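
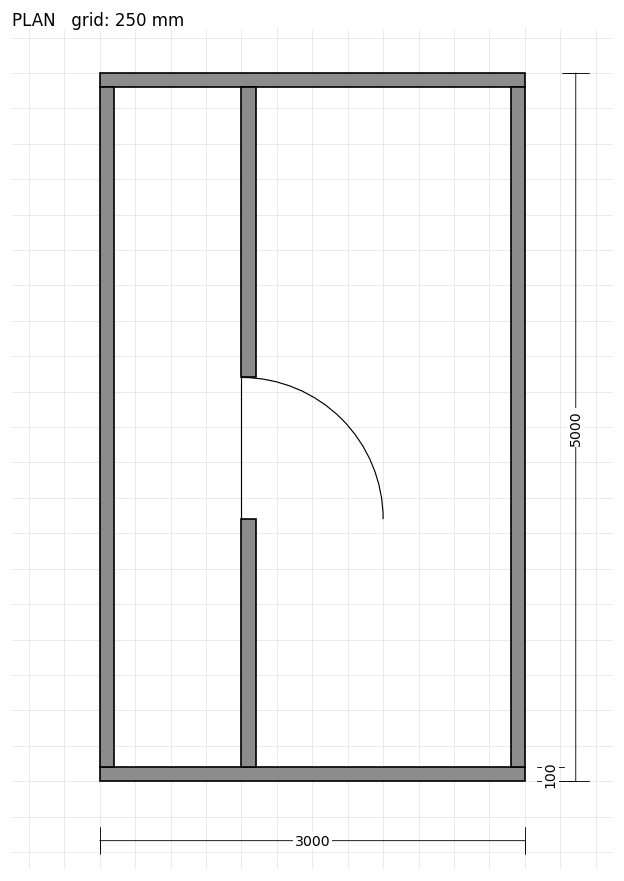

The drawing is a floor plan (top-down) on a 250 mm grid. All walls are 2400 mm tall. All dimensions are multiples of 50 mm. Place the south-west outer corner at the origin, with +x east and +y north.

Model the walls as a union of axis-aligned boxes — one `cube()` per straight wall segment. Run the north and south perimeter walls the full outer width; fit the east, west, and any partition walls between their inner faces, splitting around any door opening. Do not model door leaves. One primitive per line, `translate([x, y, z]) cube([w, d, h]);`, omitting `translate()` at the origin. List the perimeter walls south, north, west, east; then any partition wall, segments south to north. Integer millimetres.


cube([3000, 100, 2400]);
translate([0, 4900, 0]) cube([3000, 100, 2400]);
translate([0, 100, 0]) cube([100, 4800, 2400]);
translate([2900, 100, 0]) cube([100, 4800, 2400]);
translate([1000, 100, 0]) cube([100, 1750, 2400]);
translate([1000, 2850, 0]) cube([100, 2050, 2400]);


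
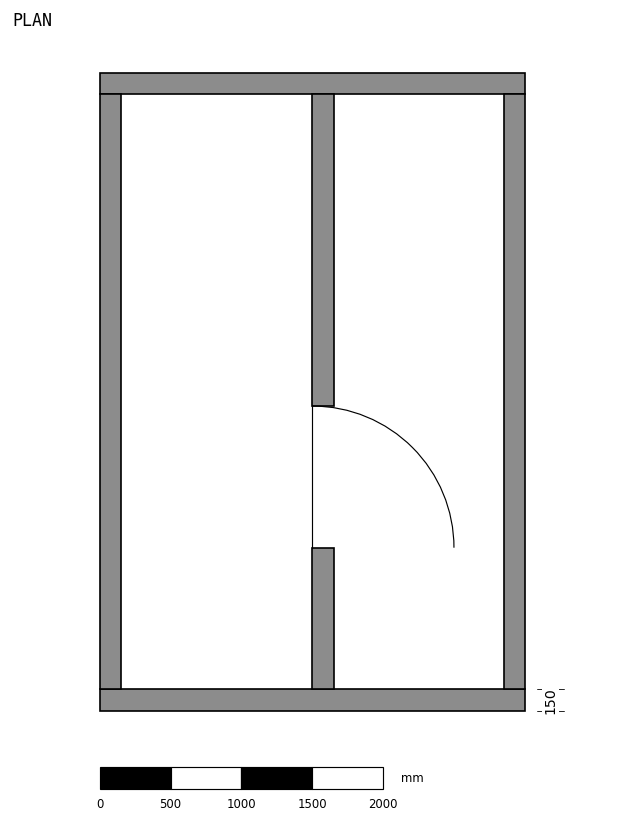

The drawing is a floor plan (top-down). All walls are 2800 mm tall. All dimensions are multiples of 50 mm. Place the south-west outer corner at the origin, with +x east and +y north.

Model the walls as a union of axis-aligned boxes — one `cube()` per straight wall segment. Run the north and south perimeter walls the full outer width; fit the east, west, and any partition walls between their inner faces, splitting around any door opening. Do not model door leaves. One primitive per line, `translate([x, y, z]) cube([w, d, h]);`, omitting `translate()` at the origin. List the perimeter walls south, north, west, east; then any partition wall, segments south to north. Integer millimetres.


cube([3000, 150, 2800]);
translate([0, 4350, 0]) cube([3000, 150, 2800]);
translate([0, 150, 0]) cube([150, 4200, 2800]);
translate([2850, 150, 0]) cube([150, 4200, 2800]);
translate([1500, 150, 0]) cube([150, 1000, 2800]);
translate([1500, 2150, 0]) cube([150, 2200, 2800]);


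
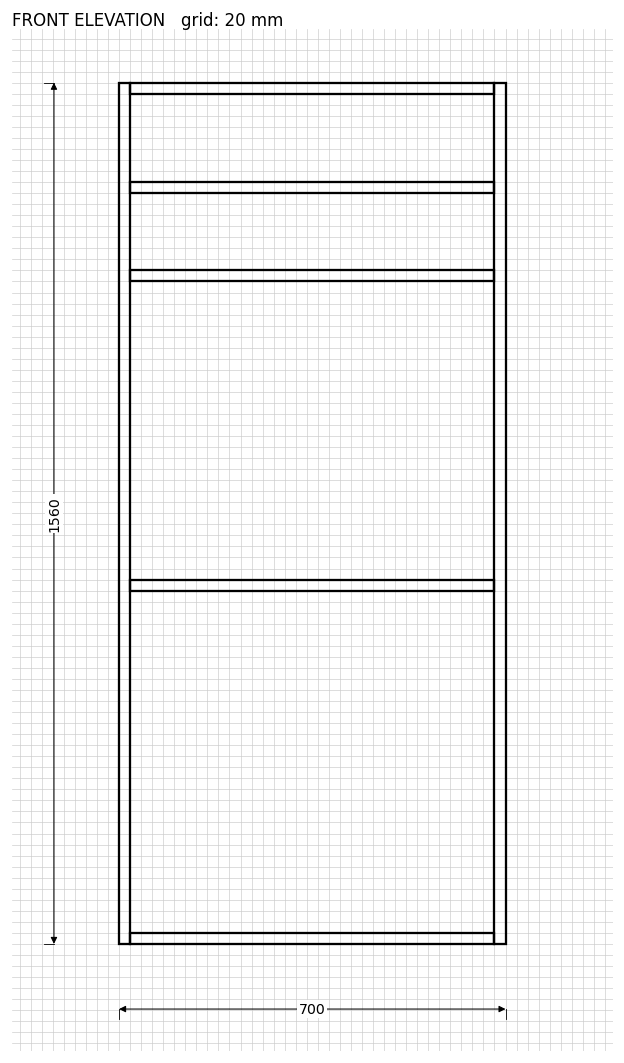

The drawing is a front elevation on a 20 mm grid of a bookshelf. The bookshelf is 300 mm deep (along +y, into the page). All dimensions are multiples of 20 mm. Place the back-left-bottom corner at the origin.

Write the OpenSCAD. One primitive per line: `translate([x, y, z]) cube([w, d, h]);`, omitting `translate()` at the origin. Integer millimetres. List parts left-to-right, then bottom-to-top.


cube([20, 300, 1560]);
translate([20, 0, 0]) cube([660, 300, 20]);
translate([20, 0, 640]) cube([660, 300, 20]);
translate([20, 0, 1200]) cube([660, 300, 20]);
translate([20, 0, 1360]) cube([660, 300, 20]);
translate([20, 0, 1540]) cube([660, 300, 20]);
translate([680, 0, 0]) cube([20, 300, 1560]);


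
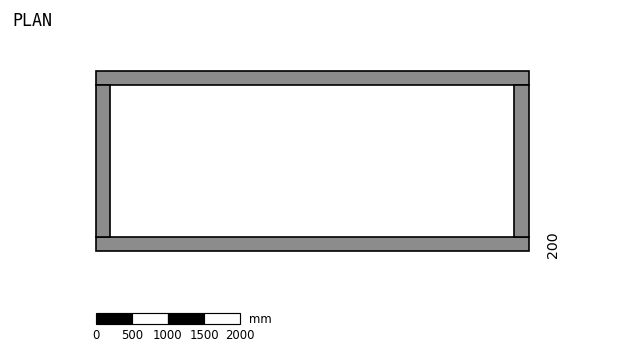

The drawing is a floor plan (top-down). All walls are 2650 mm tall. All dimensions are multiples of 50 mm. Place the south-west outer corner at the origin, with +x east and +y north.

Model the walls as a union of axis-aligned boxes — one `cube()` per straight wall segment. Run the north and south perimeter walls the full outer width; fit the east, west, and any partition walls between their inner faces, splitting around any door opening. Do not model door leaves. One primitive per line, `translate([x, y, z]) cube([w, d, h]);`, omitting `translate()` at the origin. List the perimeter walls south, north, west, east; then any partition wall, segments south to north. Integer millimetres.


cube([6000, 200, 2650]);
translate([0, 2300, 0]) cube([6000, 200, 2650]);
translate([0, 200, 0]) cube([200, 2100, 2650]);
translate([5800, 200, 0]) cube([200, 2100, 2650]);


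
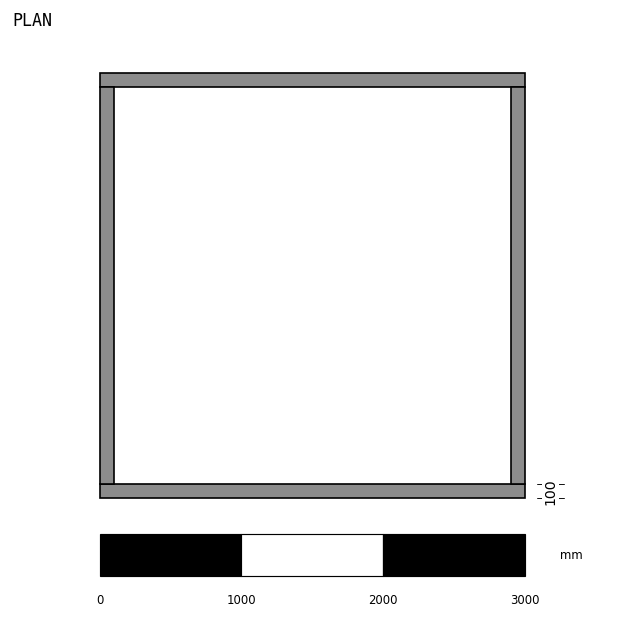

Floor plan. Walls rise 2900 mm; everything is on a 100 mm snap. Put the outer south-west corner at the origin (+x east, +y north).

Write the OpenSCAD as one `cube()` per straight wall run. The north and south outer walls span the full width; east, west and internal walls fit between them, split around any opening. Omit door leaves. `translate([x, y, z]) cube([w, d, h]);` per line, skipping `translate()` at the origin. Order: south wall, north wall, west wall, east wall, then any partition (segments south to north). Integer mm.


cube([3000, 100, 2900]);
translate([0, 2900, 0]) cube([3000, 100, 2900]);
translate([0, 100, 0]) cube([100, 2800, 2900]);
translate([2900, 100, 0]) cube([100, 2800, 2900]);


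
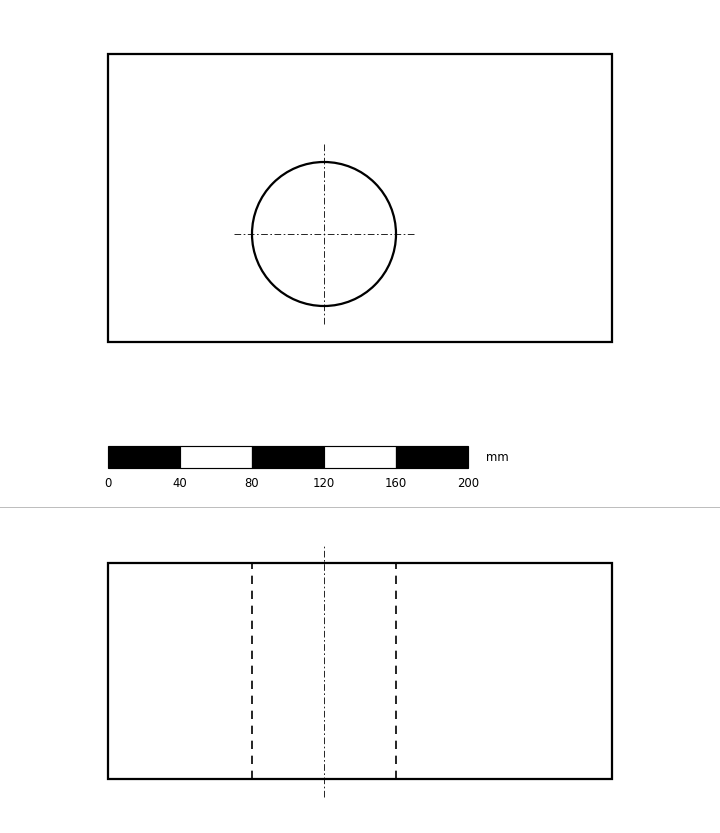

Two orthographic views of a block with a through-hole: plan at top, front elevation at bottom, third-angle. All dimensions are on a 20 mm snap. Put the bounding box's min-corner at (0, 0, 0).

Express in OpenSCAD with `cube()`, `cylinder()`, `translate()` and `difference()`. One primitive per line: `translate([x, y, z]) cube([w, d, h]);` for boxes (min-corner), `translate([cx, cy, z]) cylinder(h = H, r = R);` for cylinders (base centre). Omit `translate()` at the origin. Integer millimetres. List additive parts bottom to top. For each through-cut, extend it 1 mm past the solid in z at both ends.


difference() {
  cube([280, 160, 120]);
  translate([120, 60, -1]) cylinder(h = 122, r = 40);
}


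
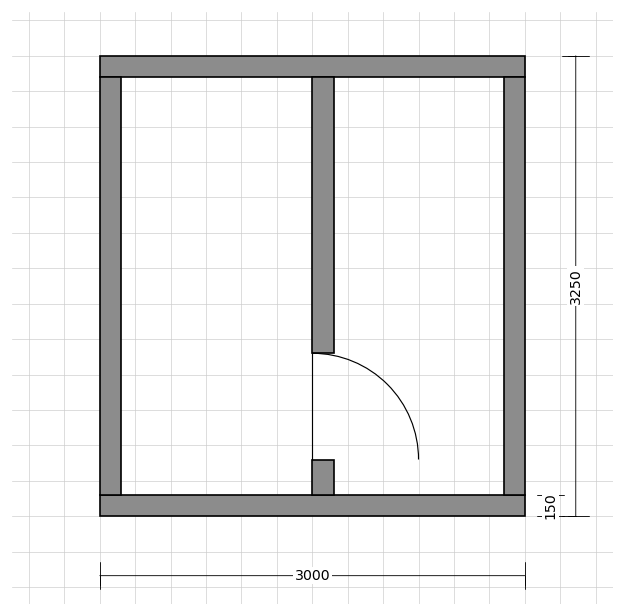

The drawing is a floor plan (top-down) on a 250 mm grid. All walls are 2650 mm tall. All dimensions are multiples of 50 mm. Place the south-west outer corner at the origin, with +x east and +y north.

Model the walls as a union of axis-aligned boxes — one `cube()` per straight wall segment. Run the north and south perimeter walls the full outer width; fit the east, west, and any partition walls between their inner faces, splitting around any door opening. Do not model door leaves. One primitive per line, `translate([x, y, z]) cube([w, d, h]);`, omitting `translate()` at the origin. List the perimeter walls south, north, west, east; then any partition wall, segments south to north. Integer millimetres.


cube([3000, 150, 2650]);
translate([0, 3100, 0]) cube([3000, 150, 2650]);
translate([0, 150, 0]) cube([150, 2950, 2650]);
translate([2850, 150, 0]) cube([150, 2950, 2650]);
translate([1500, 150, 0]) cube([150, 250, 2650]);
translate([1500, 1150, 0]) cube([150, 1950, 2650]);


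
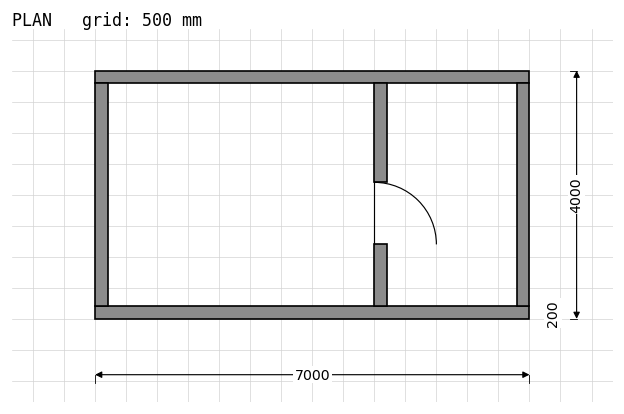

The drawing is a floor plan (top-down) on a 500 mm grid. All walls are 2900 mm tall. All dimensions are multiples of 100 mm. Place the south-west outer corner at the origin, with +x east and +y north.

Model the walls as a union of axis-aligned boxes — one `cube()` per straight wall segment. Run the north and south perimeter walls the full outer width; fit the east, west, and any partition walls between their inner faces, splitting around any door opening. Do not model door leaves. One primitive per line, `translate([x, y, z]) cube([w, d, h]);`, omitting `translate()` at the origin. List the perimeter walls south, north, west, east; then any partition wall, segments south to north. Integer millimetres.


cube([7000, 200, 2900]);
translate([0, 3800, 0]) cube([7000, 200, 2900]);
translate([0, 200, 0]) cube([200, 3600, 2900]);
translate([6800, 200, 0]) cube([200, 3600, 2900]);
translate([4500, 200, 0]) cube([200, 1000, 2900]);
translate([4500, 2200, 0]) cube([200, 1600, 2900]);


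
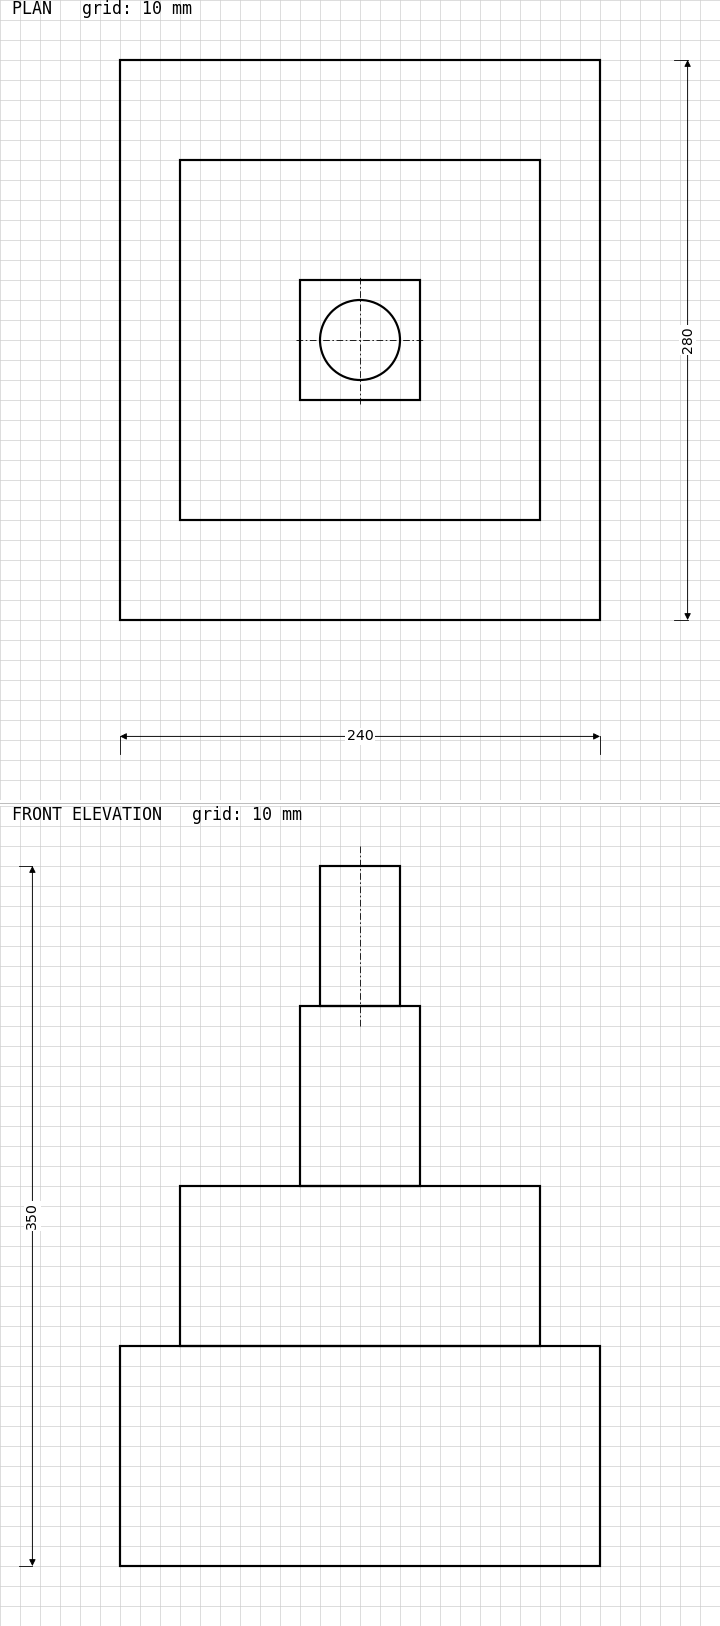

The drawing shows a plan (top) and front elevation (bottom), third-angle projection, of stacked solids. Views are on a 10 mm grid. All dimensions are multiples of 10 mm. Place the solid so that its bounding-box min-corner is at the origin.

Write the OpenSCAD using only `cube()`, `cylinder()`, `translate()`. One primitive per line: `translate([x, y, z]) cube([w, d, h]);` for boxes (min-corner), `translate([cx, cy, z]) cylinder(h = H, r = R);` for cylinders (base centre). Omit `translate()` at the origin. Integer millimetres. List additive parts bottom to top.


cube([240, 280, 110]);
translate([30, 50, 110]) cube([180, 180, 80]);
translate([90, 110, 190]) cube([60, 60, 90]);
translate([120, 140, 280]) cylinder(h = 70, r = 20);


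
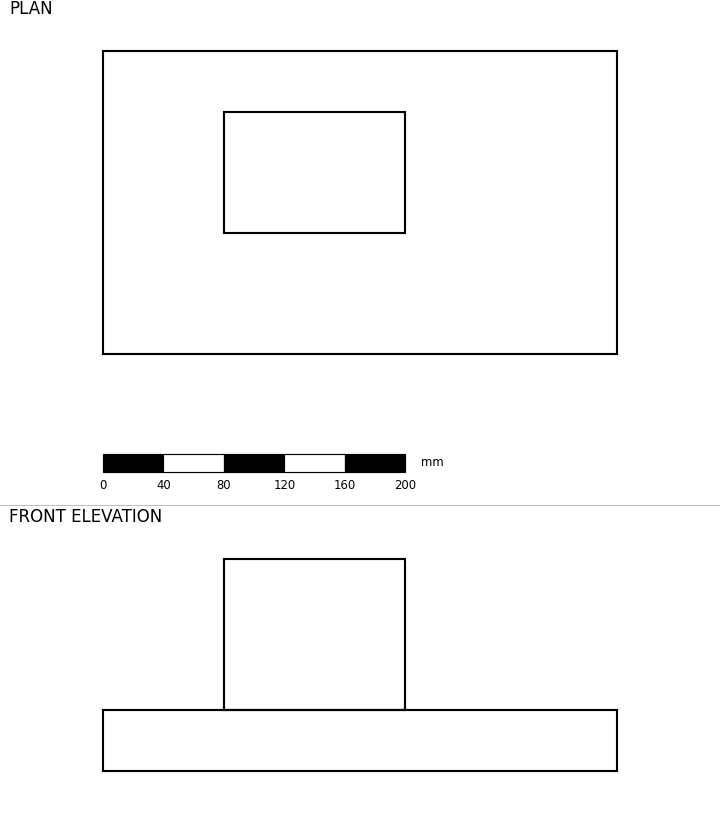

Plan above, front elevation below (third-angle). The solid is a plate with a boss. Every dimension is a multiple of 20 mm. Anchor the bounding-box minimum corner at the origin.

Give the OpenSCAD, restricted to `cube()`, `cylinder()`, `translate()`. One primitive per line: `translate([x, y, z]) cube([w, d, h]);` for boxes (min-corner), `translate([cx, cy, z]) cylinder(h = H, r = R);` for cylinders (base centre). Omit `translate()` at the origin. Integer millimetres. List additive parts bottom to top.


cube([340, 200, 40]);
translate([80, 80, 40]) cube([120, 80, 100]);


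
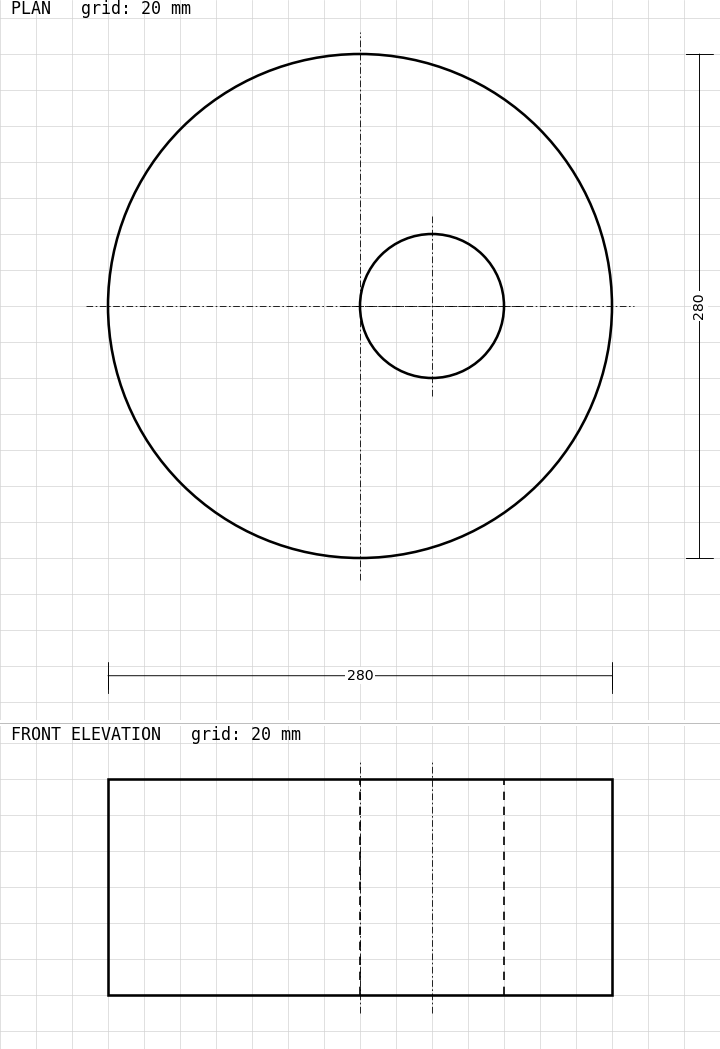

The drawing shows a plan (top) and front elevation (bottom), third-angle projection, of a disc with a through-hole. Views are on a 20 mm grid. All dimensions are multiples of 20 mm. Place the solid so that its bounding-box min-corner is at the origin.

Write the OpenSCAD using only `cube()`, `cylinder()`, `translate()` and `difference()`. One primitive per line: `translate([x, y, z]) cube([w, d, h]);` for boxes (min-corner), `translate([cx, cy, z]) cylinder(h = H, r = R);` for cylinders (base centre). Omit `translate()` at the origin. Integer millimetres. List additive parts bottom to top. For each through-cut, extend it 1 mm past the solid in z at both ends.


difference() {
  translate([140, 140, 0]) cylinder(h = 120, r = 140);
  translate([180, 140, -1]) cylinder(h = 122, r = 40);
}


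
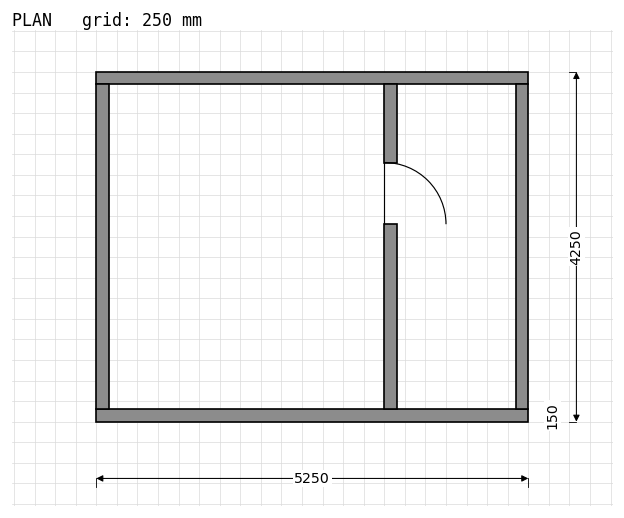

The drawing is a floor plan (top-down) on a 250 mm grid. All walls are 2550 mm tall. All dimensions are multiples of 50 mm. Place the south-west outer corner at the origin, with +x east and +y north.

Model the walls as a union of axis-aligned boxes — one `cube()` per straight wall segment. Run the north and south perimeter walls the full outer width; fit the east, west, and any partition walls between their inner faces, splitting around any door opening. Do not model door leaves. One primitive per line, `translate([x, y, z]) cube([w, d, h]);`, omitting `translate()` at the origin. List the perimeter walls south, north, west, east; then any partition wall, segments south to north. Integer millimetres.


cube([5250, 150, 2550]);
translate([0, 4100, 0]) cube([5250, 150, 2550]);
translate([0, 150, 0]) cube([150, 3950, 2550]);
translate([5100, 150, 0]) cube([150, 3950, 2550]);
translate([3500, 150, 0]) cube([150, 2250, 2550]);
translate([3500, 3150, 0]) cube([150, 950, 2550]);


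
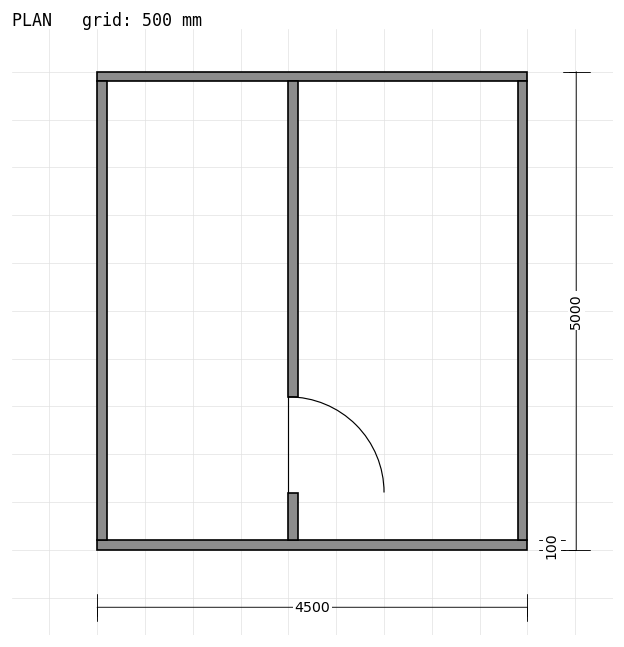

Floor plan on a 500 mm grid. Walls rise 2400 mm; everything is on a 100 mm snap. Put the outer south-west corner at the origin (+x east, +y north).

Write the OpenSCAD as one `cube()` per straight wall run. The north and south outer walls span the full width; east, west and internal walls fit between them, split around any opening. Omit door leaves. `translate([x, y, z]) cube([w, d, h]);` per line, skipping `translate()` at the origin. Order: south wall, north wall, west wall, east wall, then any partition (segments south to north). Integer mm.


cube([4500, 100, 2400]);
translate([0, 4900, 0]) cube([4500, 100, 2400]);
translate([0, 100, 0]) cube([100, 4800, 2400]);
translate([4400, 100, 0]) cube([100, 4800, 2400]);
translate([2000, 100, 0]) cube([100, 500, 2400]);
translate([2000, 1600, 0]) cube([100, 3300, 2400]);


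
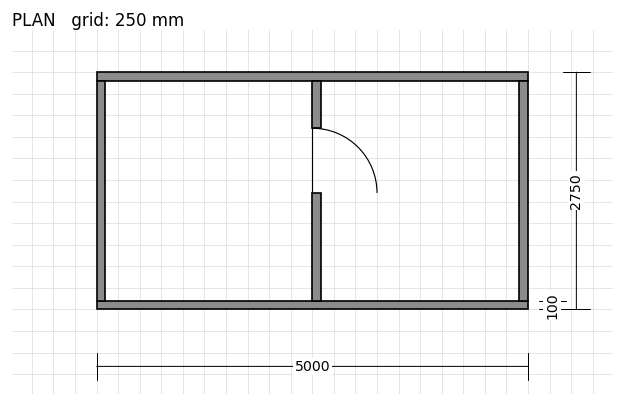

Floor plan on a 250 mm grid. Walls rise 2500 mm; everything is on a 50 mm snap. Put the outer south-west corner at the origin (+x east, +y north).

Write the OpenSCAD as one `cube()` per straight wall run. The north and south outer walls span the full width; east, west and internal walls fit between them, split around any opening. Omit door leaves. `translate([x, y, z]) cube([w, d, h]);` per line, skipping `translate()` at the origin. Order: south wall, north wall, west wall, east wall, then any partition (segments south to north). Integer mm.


cube([5000, 100, 2500]);
translate([0, 2650, 0]) cube([5000, 100, 2500]);
translate([0, 100, 0]) cube([100, 2550, 2500]);
translate([4900, 100, 0]) cube([100, 2550, 2500]);
translate([2500, 100, 0]) cube([100, 1250, 2500]);
translate([2500, 2100, 0]) cube([100, 550, 2500]);


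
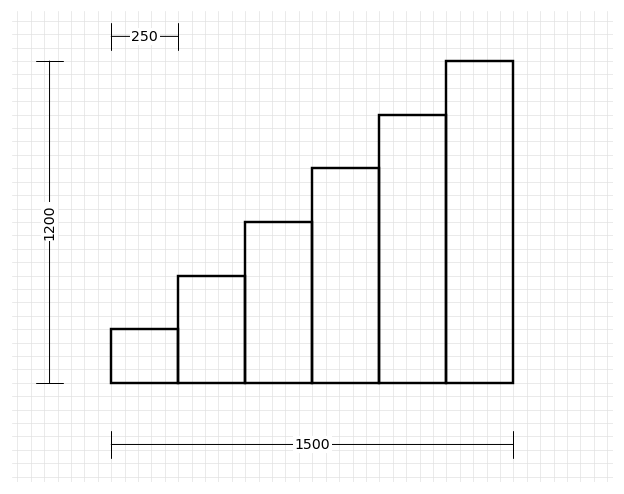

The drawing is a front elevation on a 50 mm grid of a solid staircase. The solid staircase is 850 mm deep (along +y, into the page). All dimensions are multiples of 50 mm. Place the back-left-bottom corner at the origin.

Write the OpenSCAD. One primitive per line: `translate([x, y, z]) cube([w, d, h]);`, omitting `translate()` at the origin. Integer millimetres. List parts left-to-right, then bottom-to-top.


cube([250, 850, 200]);
translate([250, 0, 0]) cube([250, 850, 400]);
translate([500, 0, 0]) cube([250, 850, 600]);
translate([750, 0, 0]) cube([250, 850, 800]);
translate([1000, 0, 0]) cube([250, 850, 1000]);
translate([1250, 0, 0]) cube([250, 850, 1200]);


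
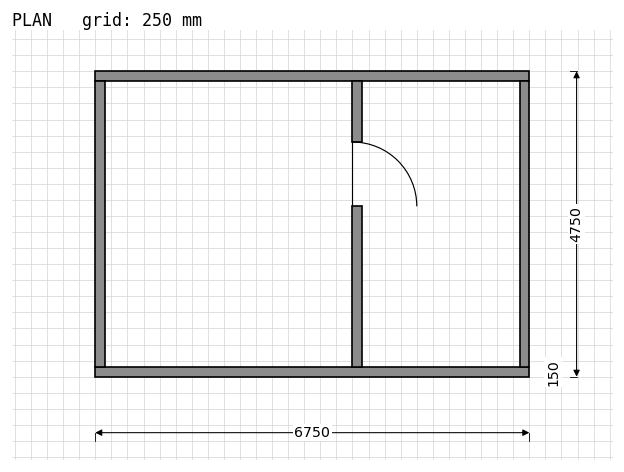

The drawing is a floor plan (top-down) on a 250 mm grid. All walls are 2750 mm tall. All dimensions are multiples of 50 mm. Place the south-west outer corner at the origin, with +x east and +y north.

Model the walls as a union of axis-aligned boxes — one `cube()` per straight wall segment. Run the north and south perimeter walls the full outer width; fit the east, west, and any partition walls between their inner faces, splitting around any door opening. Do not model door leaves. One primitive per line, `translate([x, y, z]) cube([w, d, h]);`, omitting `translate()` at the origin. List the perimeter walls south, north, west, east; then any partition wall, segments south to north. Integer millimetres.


cube([6750, 150, 2750]);
translate([0, 4600, 0]) cube([6750, 150, 2750]);
translate([0, 150, 0]) cube([150, 4450, 2750]);
translate([6600, 150, 0]) cube([150, 4450, 2750]);
translate([4000, 150, 0]) cube([150, 2500, 2750]);
translate([4000, 3650, 0]) cube([150, 950, 2750]);


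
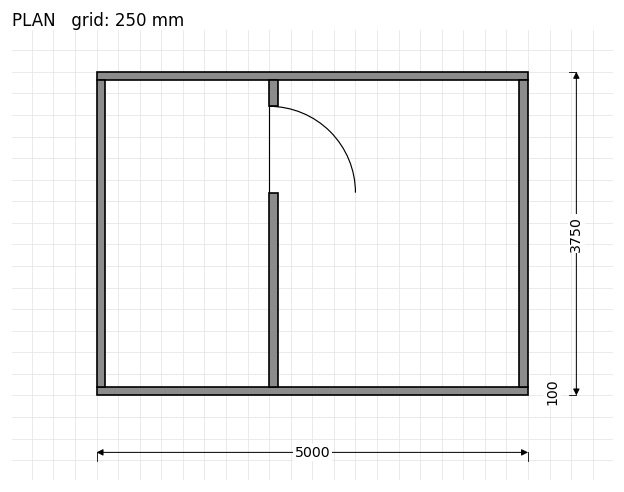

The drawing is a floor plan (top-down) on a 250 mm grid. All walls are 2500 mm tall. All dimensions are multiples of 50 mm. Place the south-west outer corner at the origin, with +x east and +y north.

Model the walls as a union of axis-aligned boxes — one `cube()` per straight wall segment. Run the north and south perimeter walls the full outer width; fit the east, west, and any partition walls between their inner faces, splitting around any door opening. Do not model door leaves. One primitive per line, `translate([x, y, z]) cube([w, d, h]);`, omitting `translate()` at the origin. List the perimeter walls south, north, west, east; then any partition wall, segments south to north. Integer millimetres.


cube([5000, 100, 2500]);
translate([0, 3650, 0]) cube([5000, 100, 2500]);
translate([0, 100, 0]) cube([100, 3550, 2500]);
translate([4900, 100, 0]) cube([100, 3550, 2500]);
translate([2000, 100, 0]) cube([100, 2250, 2500]);
translate([2000, 3350, 0]) cube([100, 300, 2500]);


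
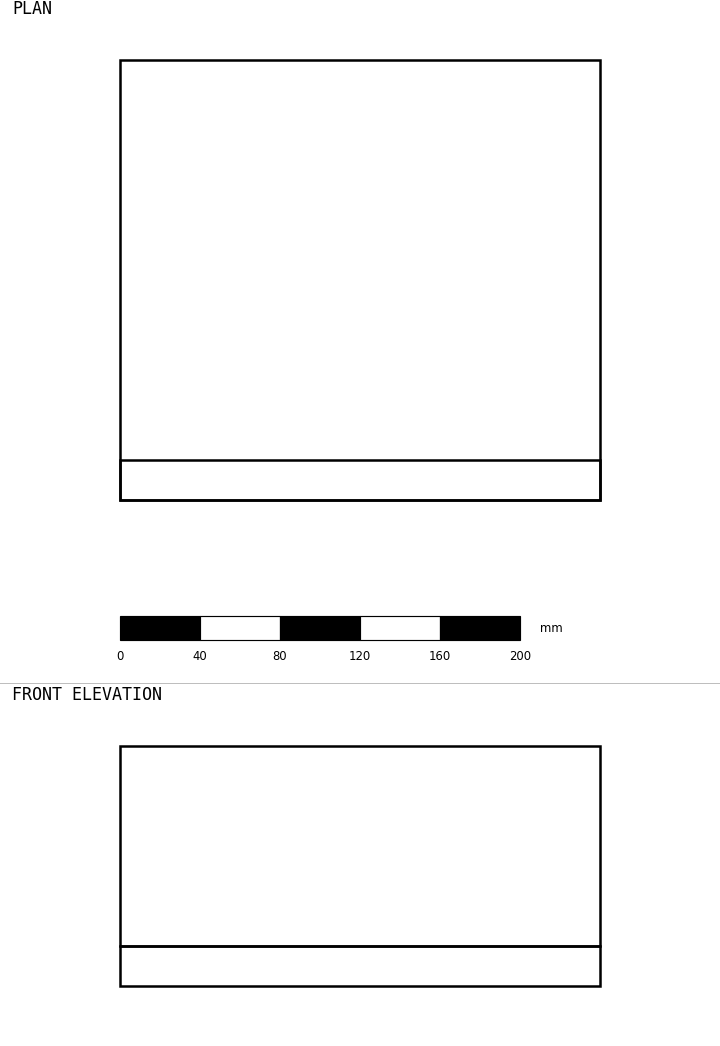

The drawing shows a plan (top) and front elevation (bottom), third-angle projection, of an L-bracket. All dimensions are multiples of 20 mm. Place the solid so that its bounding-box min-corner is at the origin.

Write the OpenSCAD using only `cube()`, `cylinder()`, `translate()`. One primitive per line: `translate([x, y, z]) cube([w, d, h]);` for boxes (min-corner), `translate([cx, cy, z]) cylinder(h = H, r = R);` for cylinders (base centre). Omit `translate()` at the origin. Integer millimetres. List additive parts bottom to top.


cube([240, 220, 20]);
translate([0, 0, 20]) cube([240, 20, 100]);


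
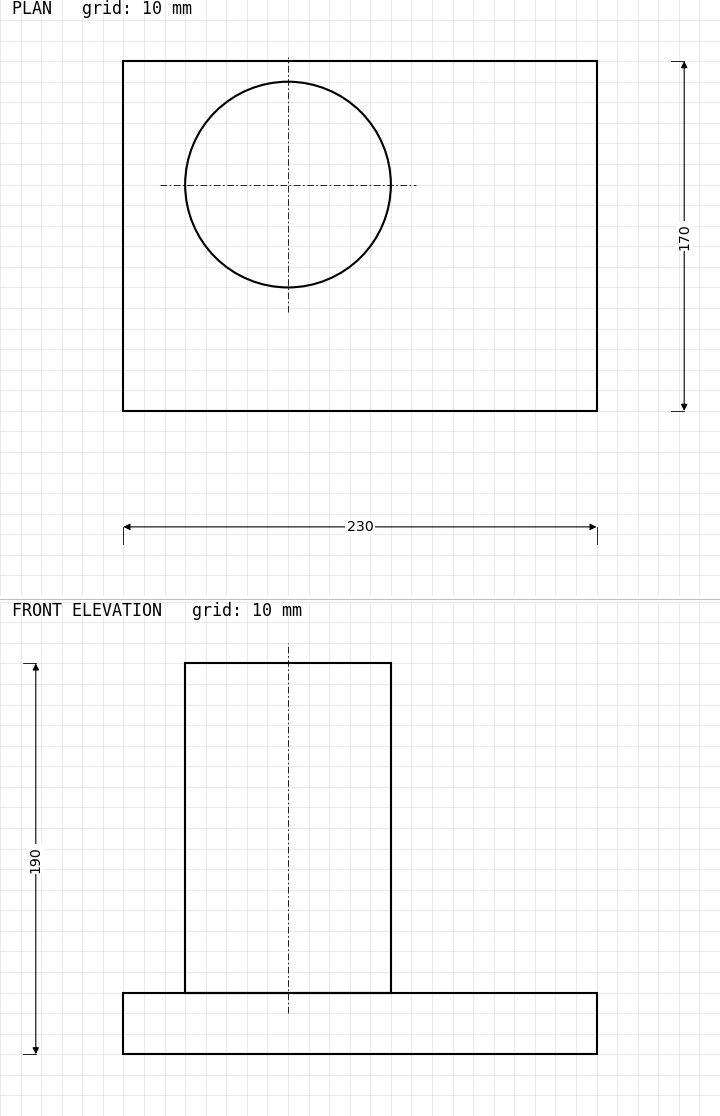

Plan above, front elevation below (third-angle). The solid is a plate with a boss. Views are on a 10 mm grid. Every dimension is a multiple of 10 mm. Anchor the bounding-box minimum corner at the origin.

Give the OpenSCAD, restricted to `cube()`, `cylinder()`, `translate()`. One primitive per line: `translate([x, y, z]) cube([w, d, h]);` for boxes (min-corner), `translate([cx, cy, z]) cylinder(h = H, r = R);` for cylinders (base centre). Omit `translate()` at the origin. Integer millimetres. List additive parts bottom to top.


cube([230, 170, 30]);
translate([80, 110, 30]) cylinder(h = 160, r = 50);


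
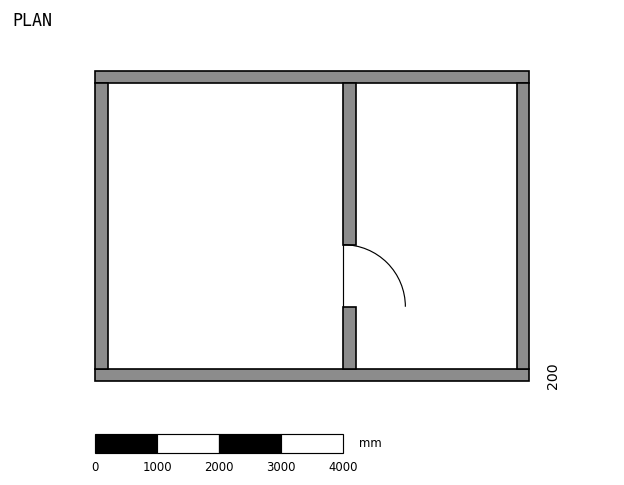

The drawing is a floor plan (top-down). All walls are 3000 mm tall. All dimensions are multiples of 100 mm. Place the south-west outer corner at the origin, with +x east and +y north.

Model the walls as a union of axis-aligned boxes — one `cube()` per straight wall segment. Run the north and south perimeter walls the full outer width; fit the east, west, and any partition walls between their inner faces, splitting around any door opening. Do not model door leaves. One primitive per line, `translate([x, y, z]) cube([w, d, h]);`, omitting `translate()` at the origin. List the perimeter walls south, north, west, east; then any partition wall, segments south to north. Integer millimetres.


cube([7000, 200, 3000]);
translate([0, 4800, 0]) cube([7000, 200, 3000]);
translate([0, 200, 0]) cube([200, 4600, 3000]);
translate([6800, 200, 0]) cube([200, 4600, 3000]);
translate([4000, 200, 0]) cube([200, 1000, 3000]);
translate([4000, 2200, 0]) cube([200, 2600, 3000]);


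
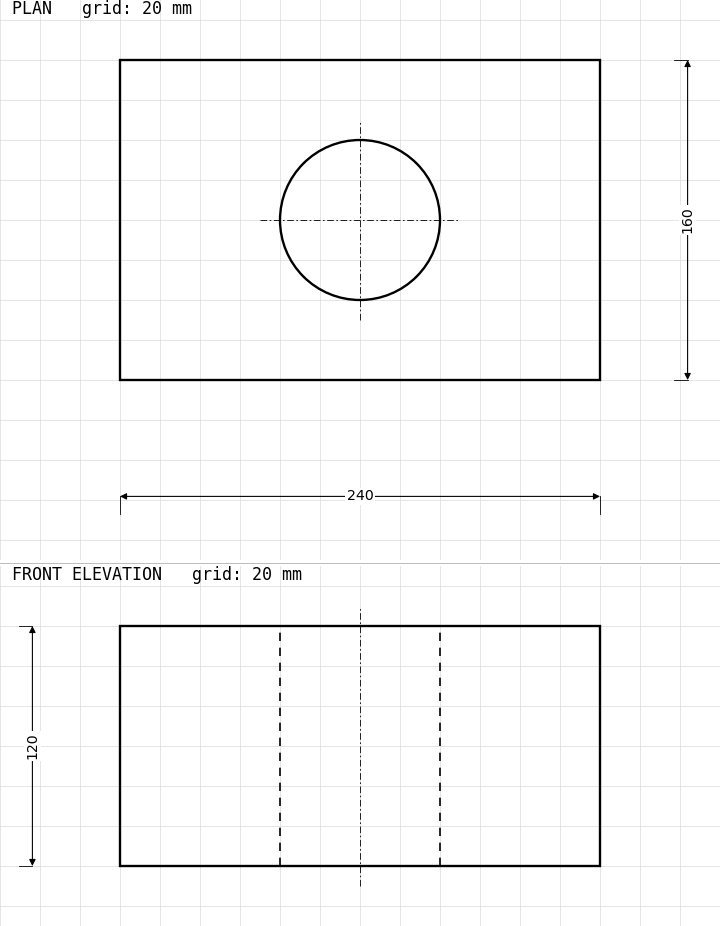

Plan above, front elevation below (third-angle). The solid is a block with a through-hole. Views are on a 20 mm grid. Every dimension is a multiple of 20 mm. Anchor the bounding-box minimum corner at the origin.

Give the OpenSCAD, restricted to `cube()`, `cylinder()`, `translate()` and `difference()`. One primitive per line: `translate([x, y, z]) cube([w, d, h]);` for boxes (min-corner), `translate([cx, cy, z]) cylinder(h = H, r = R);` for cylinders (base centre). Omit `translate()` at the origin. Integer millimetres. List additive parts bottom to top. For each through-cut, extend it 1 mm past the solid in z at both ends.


difference() {
  cube([240, 160, 120]);
  translate([120, 80, -1]) cylinder(h = 122, r = 40);
}


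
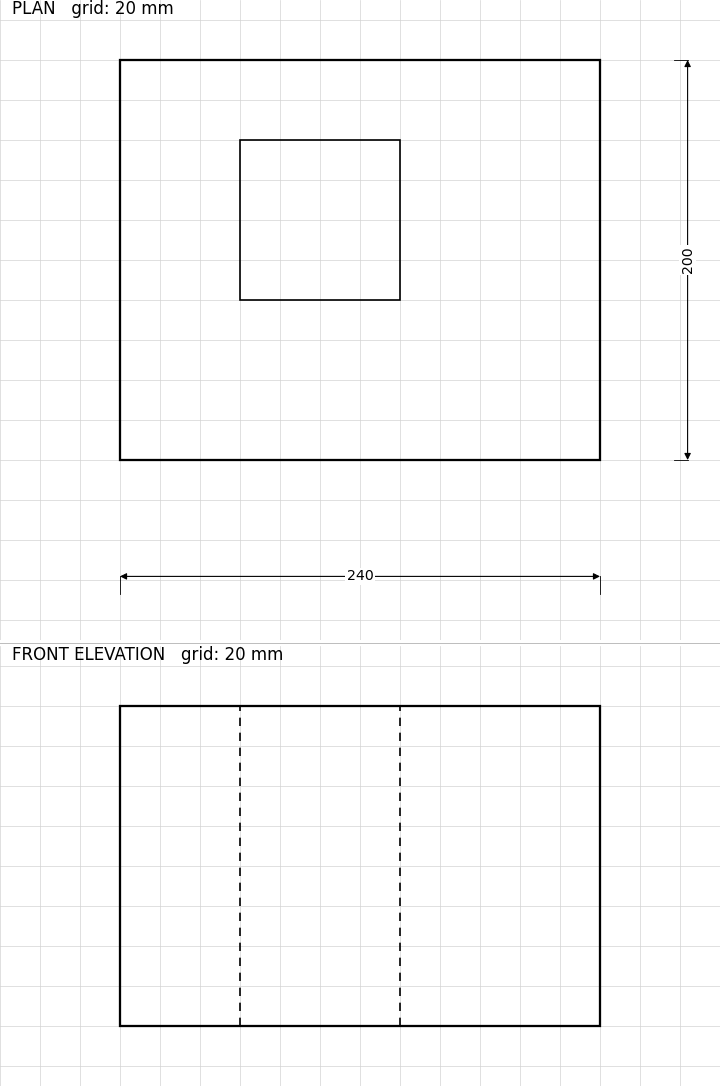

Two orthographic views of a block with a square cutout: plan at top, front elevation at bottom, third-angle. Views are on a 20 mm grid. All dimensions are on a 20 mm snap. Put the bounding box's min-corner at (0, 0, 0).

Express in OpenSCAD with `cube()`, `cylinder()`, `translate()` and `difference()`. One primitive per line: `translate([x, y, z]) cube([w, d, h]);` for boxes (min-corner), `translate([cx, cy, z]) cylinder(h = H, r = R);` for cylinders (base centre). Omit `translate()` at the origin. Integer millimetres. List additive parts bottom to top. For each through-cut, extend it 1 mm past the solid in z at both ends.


difference() {
  cube([240, 200, 160]);
  translate([60, 80, -1]) cube([80, 80, 162]);
}


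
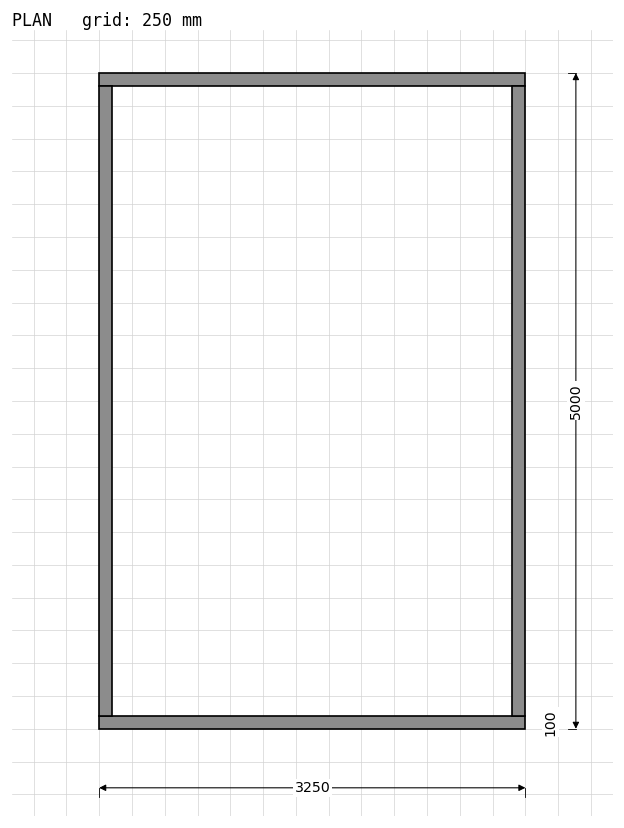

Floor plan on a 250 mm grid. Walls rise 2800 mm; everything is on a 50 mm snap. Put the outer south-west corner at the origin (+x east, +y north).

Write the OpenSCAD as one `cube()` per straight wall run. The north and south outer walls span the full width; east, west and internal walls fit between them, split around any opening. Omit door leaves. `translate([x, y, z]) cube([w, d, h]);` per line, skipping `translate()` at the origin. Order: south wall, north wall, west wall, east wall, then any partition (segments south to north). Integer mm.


cube([3250, 100, 2800]);
translate([0, 4900, 0]) cube([3250, 100, 2800]);
translate([0, 100, 0]) cube([100, 4800, 2800]);
translate([3150, 100, 0]) cube([100, 4800, 2800]);


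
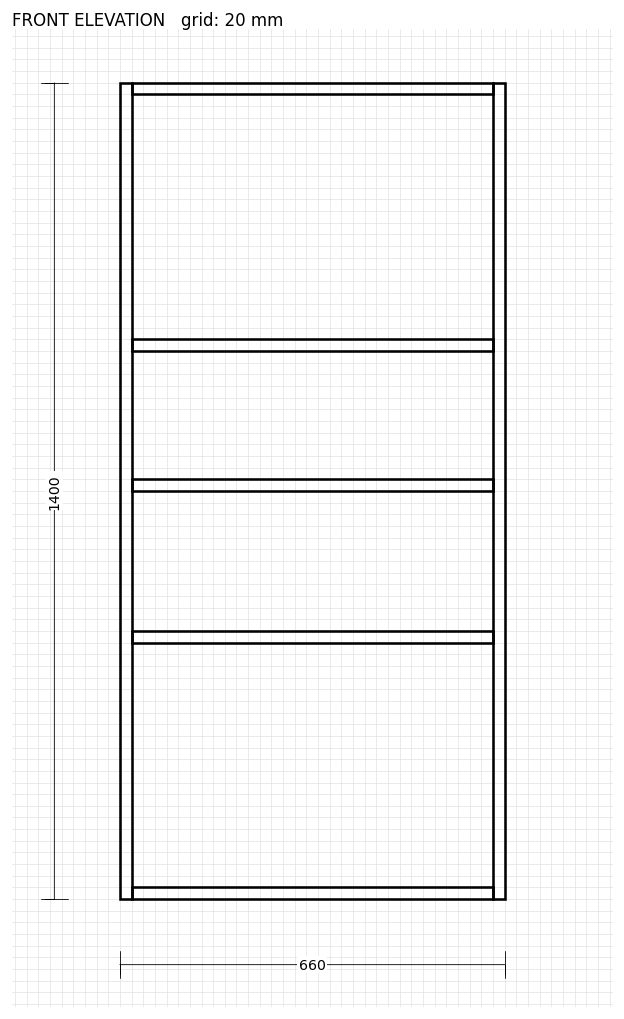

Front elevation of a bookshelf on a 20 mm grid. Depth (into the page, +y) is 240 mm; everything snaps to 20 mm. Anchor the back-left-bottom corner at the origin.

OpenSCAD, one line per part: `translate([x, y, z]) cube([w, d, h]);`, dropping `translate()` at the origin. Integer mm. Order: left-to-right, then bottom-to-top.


cube([20, 240, 1400]);
translate([20, 0, 0]) cube([620, 240, 20]);
translate([20, 0, 440]) cube([620, 240, 20]);
translate([20, 0, 700]) cube([620, 240, 20]);
translate([20, 0, 940]) cube([620, 240, 20]);
translate([20, 0, 1380]) cube([620, 240, 20]);
translate([640, 0, 0]) cube([20, 240, 1400]);


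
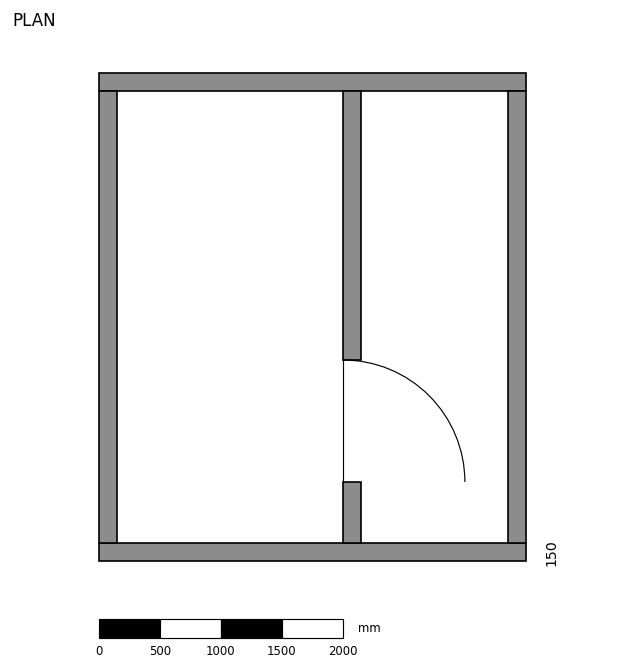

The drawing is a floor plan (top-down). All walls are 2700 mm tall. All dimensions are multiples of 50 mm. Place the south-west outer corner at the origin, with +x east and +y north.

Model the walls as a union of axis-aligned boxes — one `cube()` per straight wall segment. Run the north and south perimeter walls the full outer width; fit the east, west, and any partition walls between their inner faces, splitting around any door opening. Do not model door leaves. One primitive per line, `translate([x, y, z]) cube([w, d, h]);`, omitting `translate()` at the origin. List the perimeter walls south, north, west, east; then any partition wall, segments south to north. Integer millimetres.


cube([3500, 150, 2700]);
translate([0, 3850, 0]) cube([3500, 150, 2700]);
translate([0, 150, 0]) cube([150, 3700, 2700]);
translate([3350, 150, 0]) cube([150, 3700, 2700]);
translate([2000, 150, 0]) cube([150, 500, 2700]);
translate([2000, 1650, 0]) cube([150, 2200, 2700]);


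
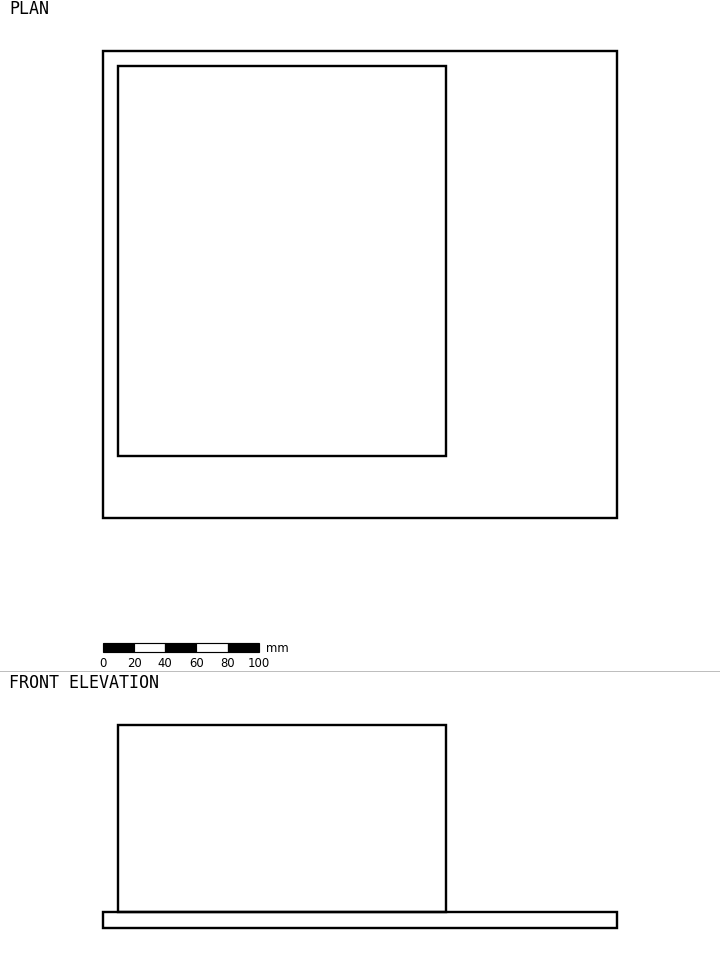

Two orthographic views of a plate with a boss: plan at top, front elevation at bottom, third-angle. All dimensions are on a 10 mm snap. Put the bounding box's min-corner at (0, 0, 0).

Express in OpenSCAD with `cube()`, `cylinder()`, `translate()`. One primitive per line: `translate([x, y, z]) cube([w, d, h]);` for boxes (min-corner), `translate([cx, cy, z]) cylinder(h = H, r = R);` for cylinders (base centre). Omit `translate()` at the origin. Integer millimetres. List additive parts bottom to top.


cube([330, 300, 10]);
translate([10, 40, 10]) cube([210, 250, 120]);


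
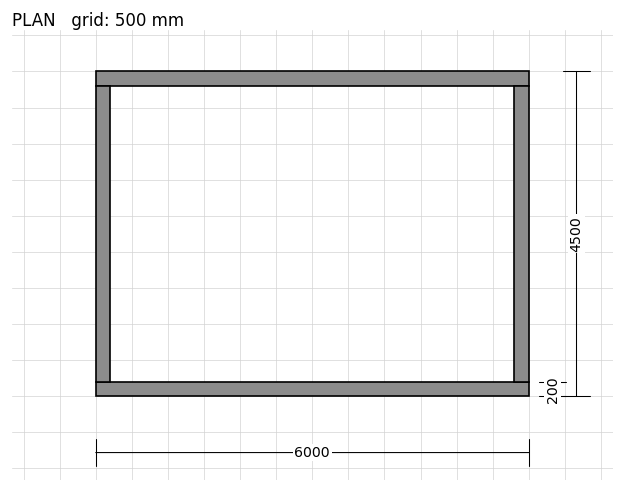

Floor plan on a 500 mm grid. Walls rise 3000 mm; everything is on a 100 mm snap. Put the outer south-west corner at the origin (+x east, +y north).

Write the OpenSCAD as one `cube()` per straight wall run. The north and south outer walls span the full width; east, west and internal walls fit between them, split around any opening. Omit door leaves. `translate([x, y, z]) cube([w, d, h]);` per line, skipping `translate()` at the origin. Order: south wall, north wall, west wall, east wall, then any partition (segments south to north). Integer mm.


cube([6000, 200, 3000]);
translate([0, 4300, 0]) cube([6000, 200, 3000]);
translate([0, 200, 0]) cube([200, 4100, 3000]);
translate([5800, 200, 0]) cube([200, 4100, 3000]);


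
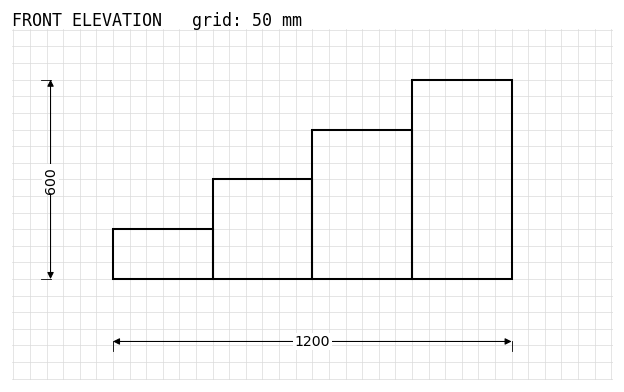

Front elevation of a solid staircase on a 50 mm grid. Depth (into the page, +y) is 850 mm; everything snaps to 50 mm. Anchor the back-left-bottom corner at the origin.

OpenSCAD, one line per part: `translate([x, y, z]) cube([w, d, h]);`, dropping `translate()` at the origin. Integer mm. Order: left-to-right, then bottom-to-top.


cube([300, 850, 150]);
translate([300, 0, 0]) cube([300, 850, 300]);
translate([600, 0, 0]) cube([300, 850, 450]);
translate([900, 0, 0]) cube([300, 850, 600]);


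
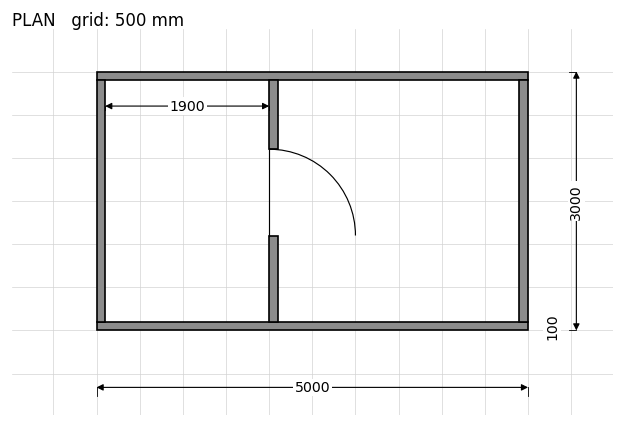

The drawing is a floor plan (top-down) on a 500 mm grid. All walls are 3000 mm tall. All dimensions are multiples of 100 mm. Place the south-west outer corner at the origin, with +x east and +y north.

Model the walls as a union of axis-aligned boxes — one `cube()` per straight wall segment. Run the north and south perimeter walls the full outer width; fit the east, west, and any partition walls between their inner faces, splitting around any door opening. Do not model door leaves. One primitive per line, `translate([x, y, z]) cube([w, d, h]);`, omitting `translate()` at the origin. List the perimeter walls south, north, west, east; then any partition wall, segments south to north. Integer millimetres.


cube([5000, 100, 3000]);
translate([0, 2900, 0]) cube([5000, 100, 3000]);
translate([0, 100, 0]) cube([100, 2800, 3000]);
translate([4900, 100, 0]) cube([100, 2800, 3000]);
translate([2000, 100, 0]) cube([100, 1000, 3000]);
translate([2000, 2100, 0]) cube([100, 800, 3000]);


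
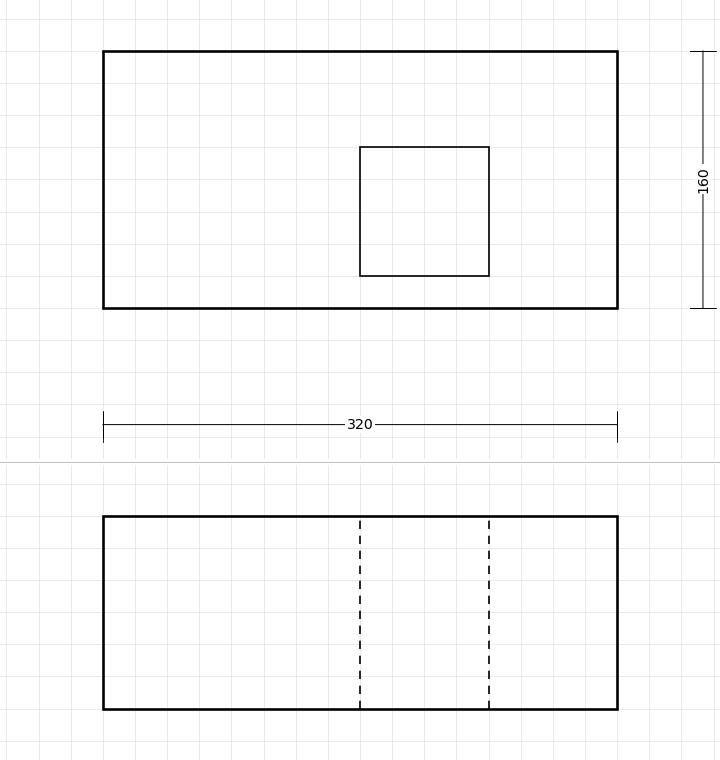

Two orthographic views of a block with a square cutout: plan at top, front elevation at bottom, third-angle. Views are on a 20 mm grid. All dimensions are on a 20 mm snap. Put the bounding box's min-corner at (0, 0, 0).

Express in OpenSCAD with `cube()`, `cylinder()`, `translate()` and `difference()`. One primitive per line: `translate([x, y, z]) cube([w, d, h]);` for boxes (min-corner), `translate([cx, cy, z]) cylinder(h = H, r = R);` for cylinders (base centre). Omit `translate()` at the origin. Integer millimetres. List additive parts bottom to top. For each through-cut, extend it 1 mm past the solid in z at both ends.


difference() {
  cube([320, 160, 120]);
  translate([160, 20, -1]) cube([80, 80, 122]);
}


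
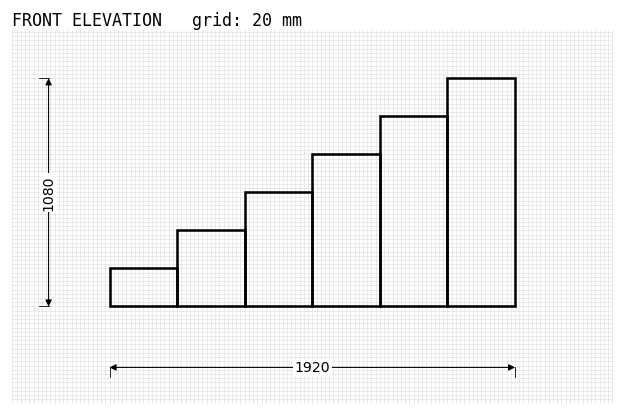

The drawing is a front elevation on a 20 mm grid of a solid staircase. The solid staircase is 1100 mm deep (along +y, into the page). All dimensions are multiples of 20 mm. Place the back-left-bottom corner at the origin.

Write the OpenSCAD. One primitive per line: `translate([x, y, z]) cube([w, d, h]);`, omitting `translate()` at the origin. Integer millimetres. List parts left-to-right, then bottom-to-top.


cube([320, 1100, 180]);
translate([320, 0, 0]) cube([320, 1100, 360]);
translate([640, 0, 0]) cube([320, 1100, 540]);
translate([960, 0, 0]) cube([320, 1100, 720]);
translate([1280, 0, 0]) cube([320, 1100, 900]);
translate([1600, 0, 0]) cube([320, 1100, 1080]);


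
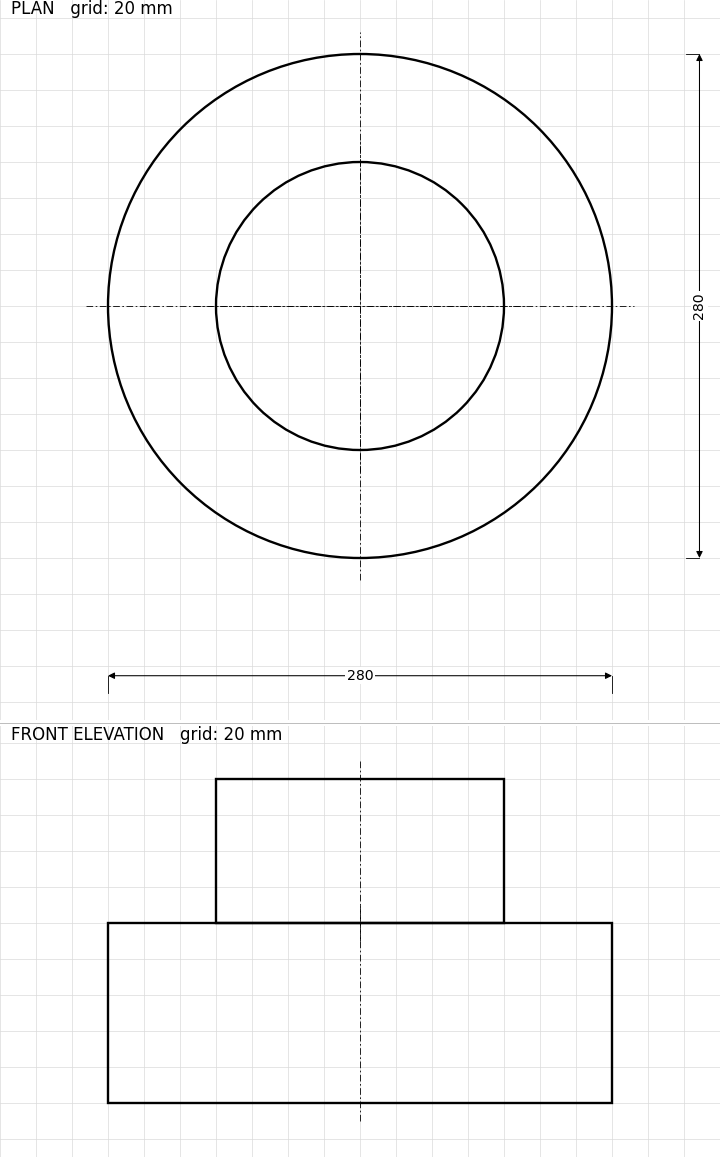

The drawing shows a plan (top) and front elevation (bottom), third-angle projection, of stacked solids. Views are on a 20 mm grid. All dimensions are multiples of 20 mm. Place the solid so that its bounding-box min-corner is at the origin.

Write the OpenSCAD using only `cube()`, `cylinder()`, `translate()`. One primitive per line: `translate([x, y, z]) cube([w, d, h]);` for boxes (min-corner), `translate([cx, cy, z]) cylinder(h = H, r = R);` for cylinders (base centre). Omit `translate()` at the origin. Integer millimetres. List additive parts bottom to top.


translate([140, 140, 0]) cylinder(h = 100, r = 140);
translate([140, 140, 100]) cylinder(h = 80, r = 80);


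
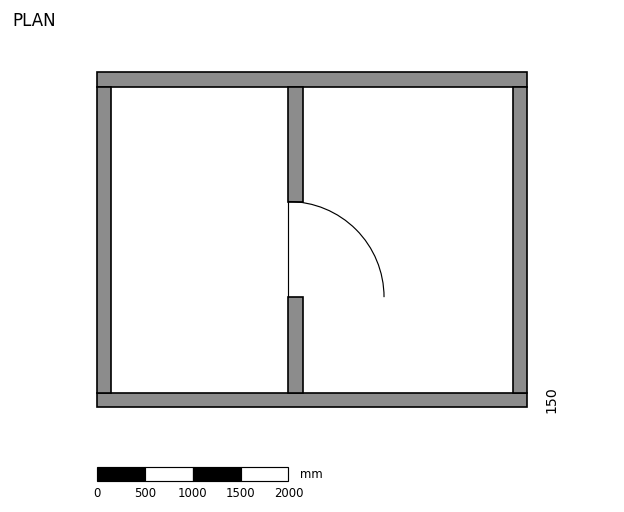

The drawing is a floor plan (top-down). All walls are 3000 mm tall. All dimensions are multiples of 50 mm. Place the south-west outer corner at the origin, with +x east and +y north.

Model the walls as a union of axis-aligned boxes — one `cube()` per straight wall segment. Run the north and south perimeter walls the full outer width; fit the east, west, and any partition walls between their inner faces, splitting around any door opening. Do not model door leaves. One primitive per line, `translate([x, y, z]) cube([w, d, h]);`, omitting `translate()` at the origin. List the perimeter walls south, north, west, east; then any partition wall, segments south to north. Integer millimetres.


cube([4500, 150, 3000]);
translate([0, 3350, 0]) cube([4500, 150, 3000]);
translate([0, 150, 0]) cube([150, 3200, 3000]);
translate([4350, 150, 0]) cube([150, 3200, 3000]);
translate([2000, 150, 0]) cube([150, 1000, 3000]);
translate([2000, 2150, 0]) cube([150, 1200, 3000]);


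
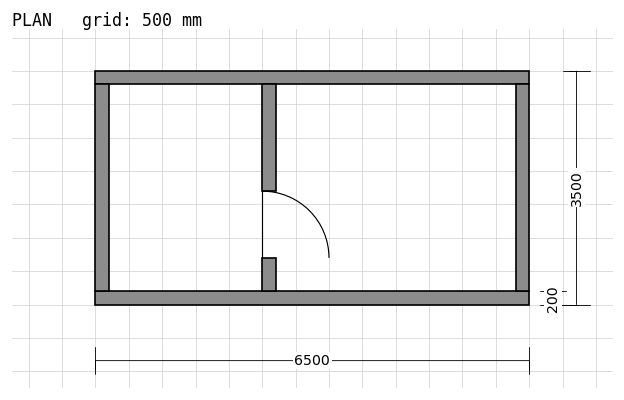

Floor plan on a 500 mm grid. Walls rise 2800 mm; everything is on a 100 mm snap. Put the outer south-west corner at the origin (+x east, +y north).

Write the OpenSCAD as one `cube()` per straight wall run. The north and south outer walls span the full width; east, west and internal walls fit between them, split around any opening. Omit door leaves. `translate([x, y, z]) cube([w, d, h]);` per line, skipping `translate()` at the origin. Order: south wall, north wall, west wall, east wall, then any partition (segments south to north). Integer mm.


cube([6500, 200, 2800]);
translate([0, 3300, 0]) cube([6500, 200, 2800]);
translate([0, 200, 0]) cube([200, 3100, 2800]);
translate([6300, 200, 0]) cube([200, 3100, 2800]);
translate([2500, 200, 0]) cube([200, 500, 2800]);
translate([2500, 1700, 0]) cube([200, 1600, 2800]);


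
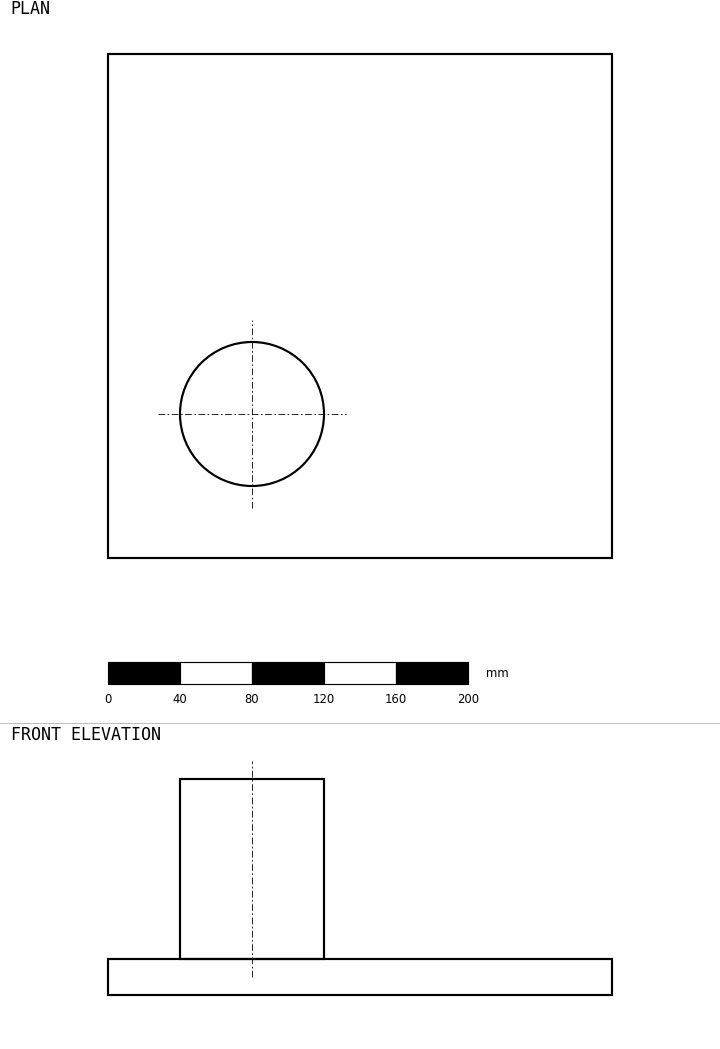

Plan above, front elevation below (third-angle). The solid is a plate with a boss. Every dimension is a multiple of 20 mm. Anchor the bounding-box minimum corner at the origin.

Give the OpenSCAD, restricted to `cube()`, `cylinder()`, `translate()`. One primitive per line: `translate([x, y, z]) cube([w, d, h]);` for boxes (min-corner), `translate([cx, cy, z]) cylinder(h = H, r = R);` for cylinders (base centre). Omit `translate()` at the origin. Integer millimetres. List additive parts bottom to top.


cube([280, 280, 20]);
translate([80, 80, 20]) cylinder(h = 100, r = 40);


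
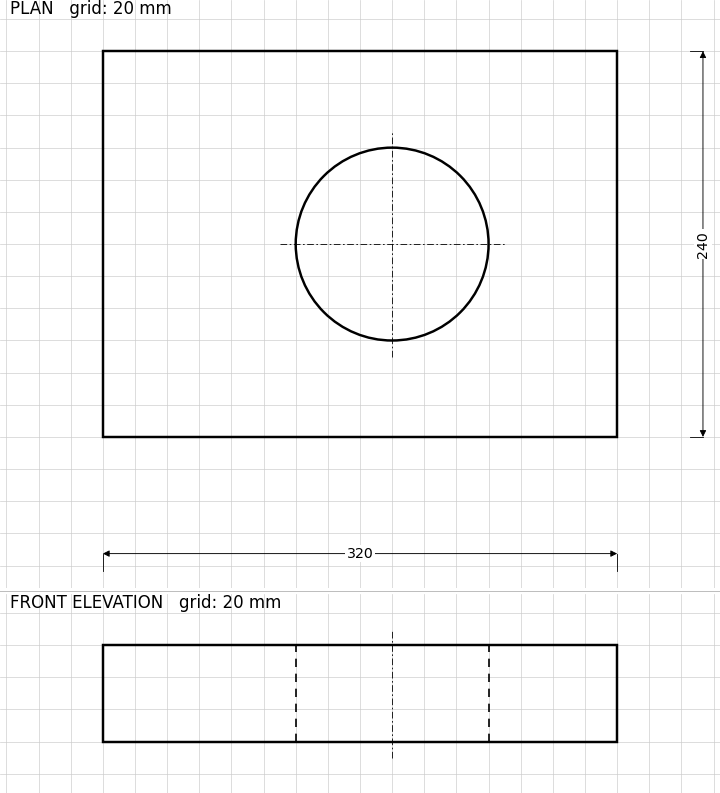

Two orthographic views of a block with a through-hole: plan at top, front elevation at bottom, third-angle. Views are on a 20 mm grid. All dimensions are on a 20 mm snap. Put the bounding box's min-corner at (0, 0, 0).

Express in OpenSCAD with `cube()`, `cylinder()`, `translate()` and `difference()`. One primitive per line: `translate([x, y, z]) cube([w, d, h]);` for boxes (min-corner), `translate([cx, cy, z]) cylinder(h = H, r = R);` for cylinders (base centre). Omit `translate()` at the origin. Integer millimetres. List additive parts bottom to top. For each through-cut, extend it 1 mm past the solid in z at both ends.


difference() {
  cube([320, 240, 60]);
  translate([180, 120, -1]) cylinder(h = 62, r = 60);
}


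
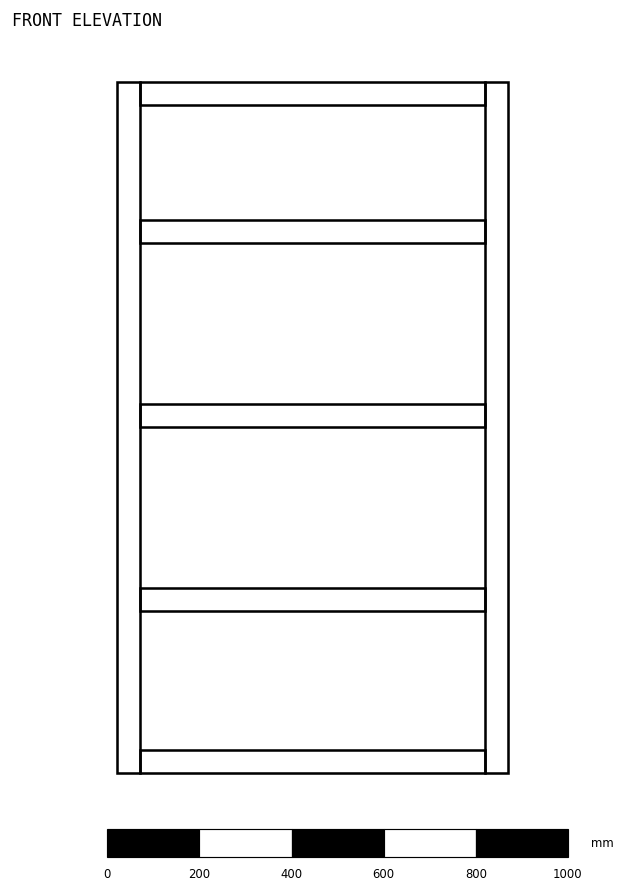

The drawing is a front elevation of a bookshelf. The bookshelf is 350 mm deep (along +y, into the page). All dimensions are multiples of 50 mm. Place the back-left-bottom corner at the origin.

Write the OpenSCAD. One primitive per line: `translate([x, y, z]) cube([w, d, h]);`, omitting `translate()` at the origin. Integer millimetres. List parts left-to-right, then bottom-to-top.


cube([50, 350, 1500]);
translate([50, 0, 0]) cube([750, 350, 50]);
translate([50, 0, 350]) cube([750, 350, 50]);
translate([50, 0, 750]) cube([750, 350, 50]);
translate([50, 0, 1150]) cube([750, 350, 50]);
translate([50, 0, 1450]) cube([750, 350, 50]);
translate([800, 0, 0]) cube([50, 350, 1500]);


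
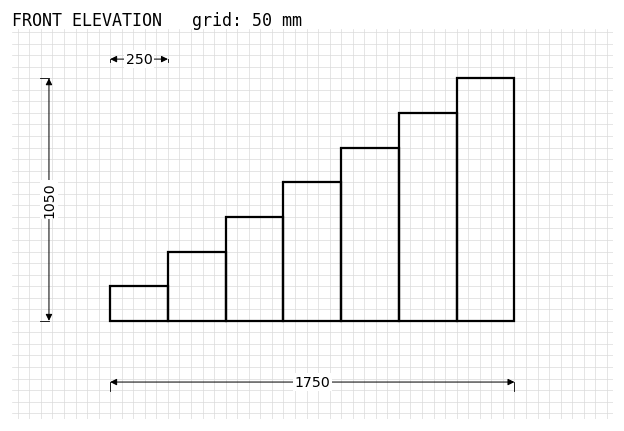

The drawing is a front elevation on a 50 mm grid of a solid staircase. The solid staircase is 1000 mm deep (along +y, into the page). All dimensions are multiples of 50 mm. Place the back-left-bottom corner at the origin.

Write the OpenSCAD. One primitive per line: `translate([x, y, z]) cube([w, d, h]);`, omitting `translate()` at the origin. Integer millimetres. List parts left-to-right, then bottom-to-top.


cube([250, 1000, 150]);
translate([250, 0, 0]) cube([250, 1000, 300]);
translate([500, 0, 0]) cube([250, 1000, 450]);
translate([750, 0, 0]) cube([250, 1000, 600]);
translate([1000, 0, 0]) cube([250, 1000, 750]);
translate([1250, 0, 0]) cube([250, 1000, 900]);
translate([1500, 0, 0]) cube([250, 1000, 1050]);


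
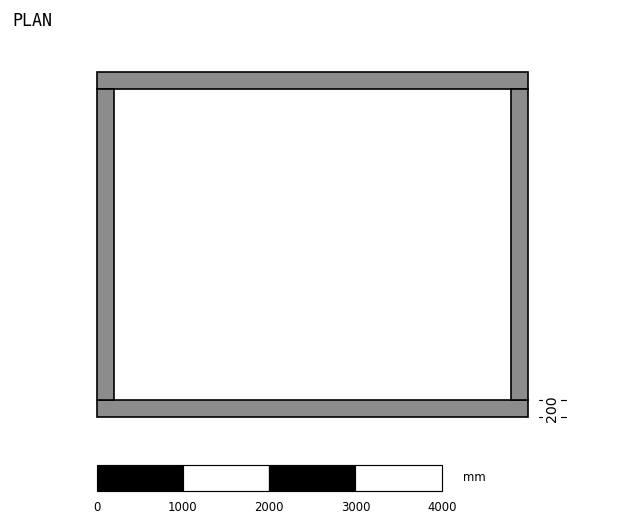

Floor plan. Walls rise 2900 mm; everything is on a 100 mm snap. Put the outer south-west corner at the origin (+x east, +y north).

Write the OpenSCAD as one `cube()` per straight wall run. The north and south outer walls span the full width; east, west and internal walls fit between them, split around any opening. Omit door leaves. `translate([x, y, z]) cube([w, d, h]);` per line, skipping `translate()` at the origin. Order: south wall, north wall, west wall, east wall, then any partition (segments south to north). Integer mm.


cube([5000, 200, 2900]);
translate([0, 3800, 0]) cube([5000, 200, 2900]);
translate([0, 200, 0]) cube([200, 3600, 2900]);
translate([4800, 200, 0]) cube([200, 3600, 2900]);


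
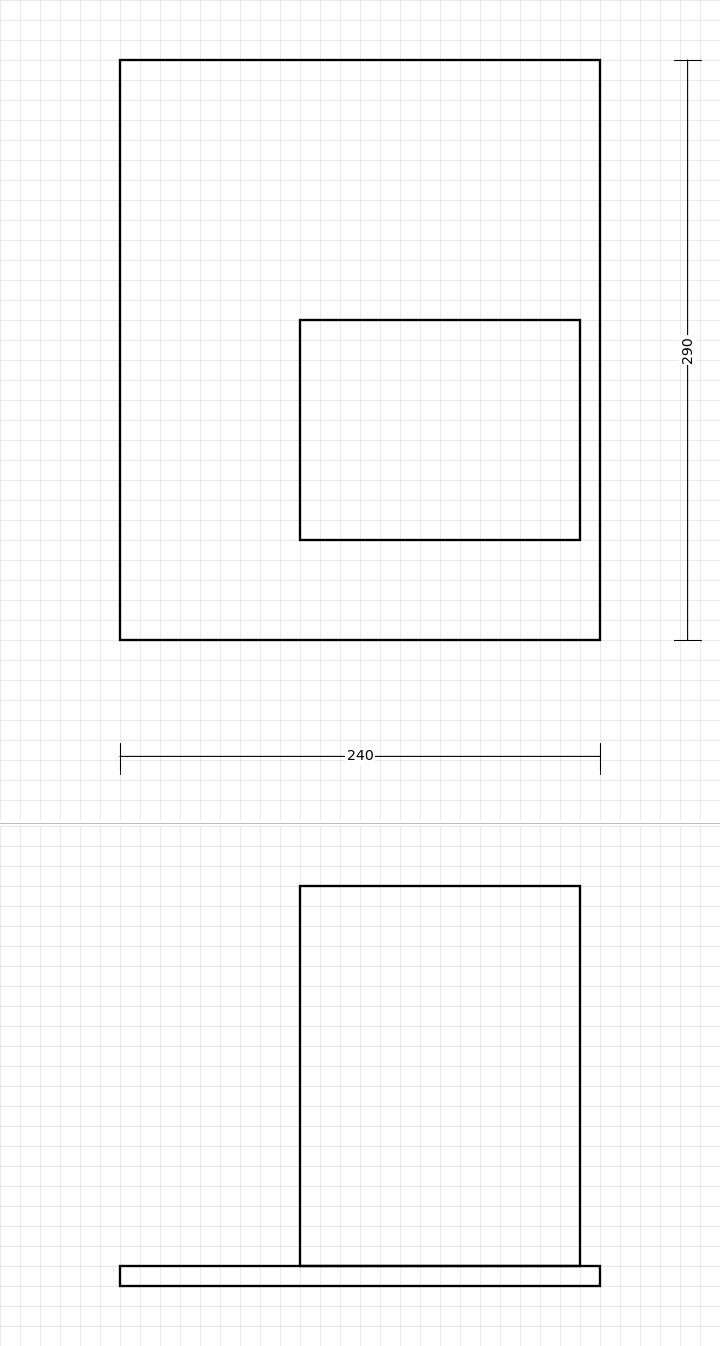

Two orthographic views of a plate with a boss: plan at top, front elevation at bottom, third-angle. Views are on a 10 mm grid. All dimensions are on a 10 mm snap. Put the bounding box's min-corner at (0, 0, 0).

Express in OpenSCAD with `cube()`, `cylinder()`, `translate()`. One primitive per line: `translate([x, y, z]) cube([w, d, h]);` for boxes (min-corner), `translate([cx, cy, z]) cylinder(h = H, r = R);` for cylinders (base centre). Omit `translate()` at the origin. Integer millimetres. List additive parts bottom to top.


cube([240, 290, 10]);
translate([90, 50, 10]) cube([140, 110, 190]);
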